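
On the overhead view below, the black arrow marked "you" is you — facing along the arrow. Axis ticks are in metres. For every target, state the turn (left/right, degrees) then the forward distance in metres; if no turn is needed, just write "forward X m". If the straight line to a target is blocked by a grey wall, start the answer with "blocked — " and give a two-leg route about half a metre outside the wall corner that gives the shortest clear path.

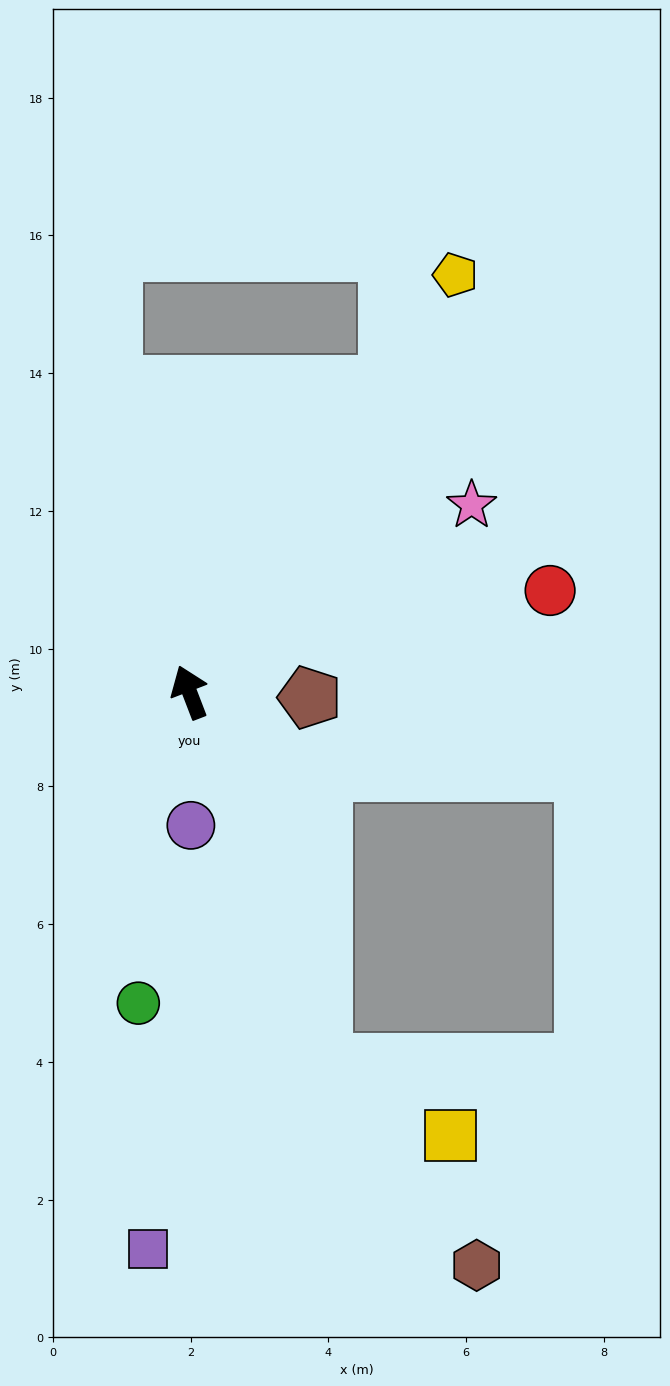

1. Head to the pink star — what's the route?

turn right 77°, forward 4.9 m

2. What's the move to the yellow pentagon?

turn right 54°, forward 7.2 m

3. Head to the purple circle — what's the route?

turn left 160°, forward 1.9 m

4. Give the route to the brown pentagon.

turn right 114°, forward 1.7 m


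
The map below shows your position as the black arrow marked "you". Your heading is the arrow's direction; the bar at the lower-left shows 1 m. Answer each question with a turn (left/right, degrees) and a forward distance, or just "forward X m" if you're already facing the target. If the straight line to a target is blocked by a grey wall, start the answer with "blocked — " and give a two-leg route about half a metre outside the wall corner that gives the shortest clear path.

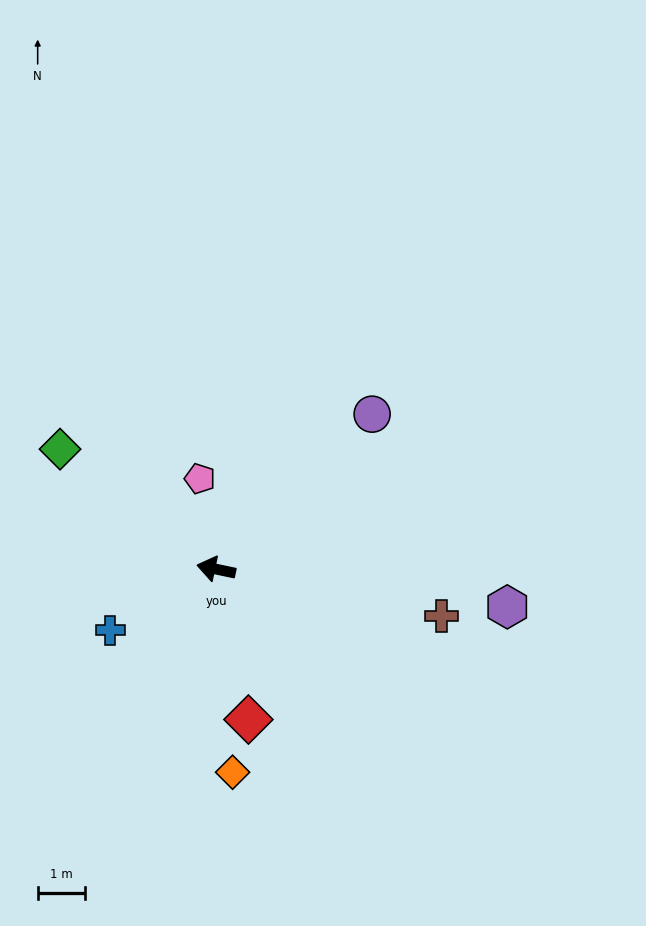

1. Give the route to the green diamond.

turn right 26°, forward 4.2 m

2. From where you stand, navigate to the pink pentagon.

turn right 68°, forward 2.0 m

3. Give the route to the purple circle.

turn right 123°, forward 4.7 m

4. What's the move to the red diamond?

turn left 114°, forward 3.3 m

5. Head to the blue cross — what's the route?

turn left 42°, forward 2.6 m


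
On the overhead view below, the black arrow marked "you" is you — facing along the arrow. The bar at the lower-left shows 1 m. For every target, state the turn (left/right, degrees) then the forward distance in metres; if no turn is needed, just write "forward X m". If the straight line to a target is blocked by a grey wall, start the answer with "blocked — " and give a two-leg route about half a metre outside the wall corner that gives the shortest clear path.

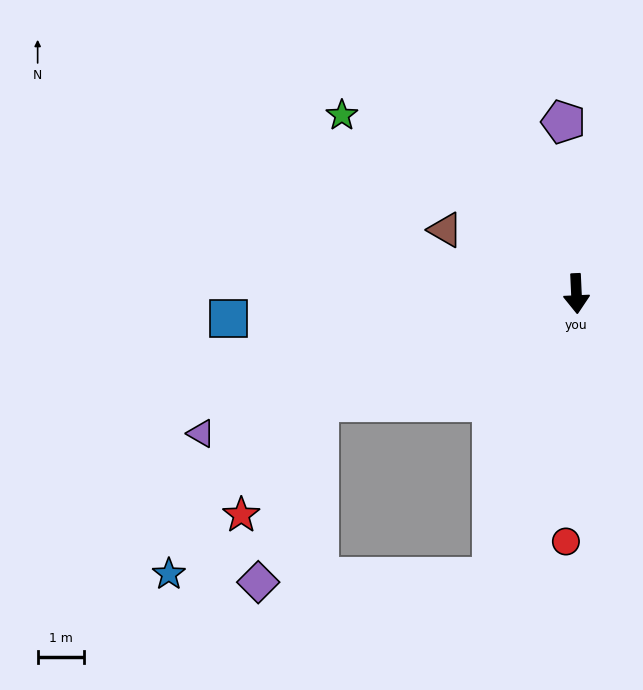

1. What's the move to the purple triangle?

turn right 72°, forward 8.7 m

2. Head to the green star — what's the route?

turn right 130°, forward 6.4 m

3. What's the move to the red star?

blocked — turn right 70°, forward 6.0 m, then turn left 33°, forward 3.0 m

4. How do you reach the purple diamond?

blocked — turn right 70°, forward 6.0 m, then turn left 49°, forward 4.1 m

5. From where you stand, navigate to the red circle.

turn right 5°, forward 5.4 m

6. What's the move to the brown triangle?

turn right 119°, forward 3.2 m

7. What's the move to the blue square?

turn right 89°, forward 7.6 m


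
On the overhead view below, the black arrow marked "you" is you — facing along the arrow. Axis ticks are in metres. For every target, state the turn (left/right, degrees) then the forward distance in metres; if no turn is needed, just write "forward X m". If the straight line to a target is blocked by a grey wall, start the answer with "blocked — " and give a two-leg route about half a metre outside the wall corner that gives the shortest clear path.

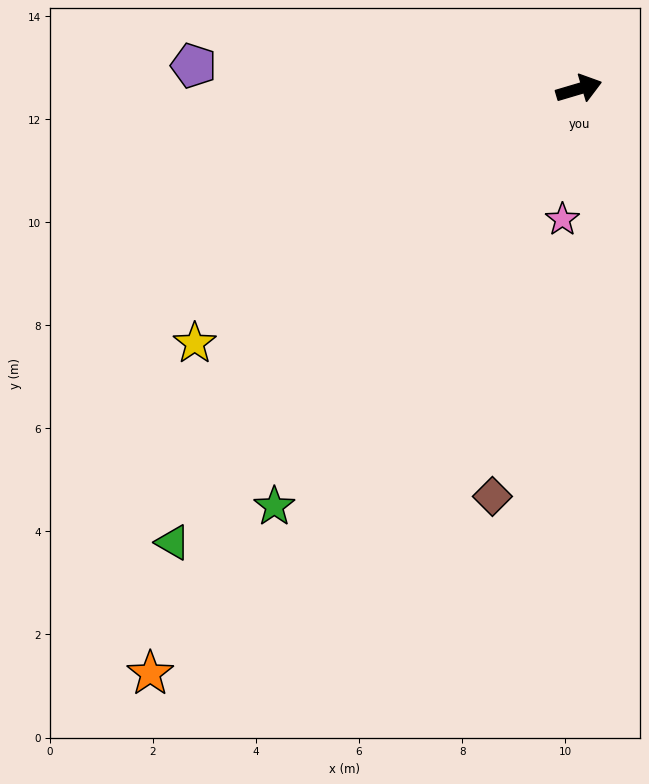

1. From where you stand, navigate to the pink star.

turn right 114°, forward 2.6 m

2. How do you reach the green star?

turn right 143°, forward 10.0 m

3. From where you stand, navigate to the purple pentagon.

turn left 160°, forward 7.5 m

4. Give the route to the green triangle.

turn right 148°, forward 11.8 m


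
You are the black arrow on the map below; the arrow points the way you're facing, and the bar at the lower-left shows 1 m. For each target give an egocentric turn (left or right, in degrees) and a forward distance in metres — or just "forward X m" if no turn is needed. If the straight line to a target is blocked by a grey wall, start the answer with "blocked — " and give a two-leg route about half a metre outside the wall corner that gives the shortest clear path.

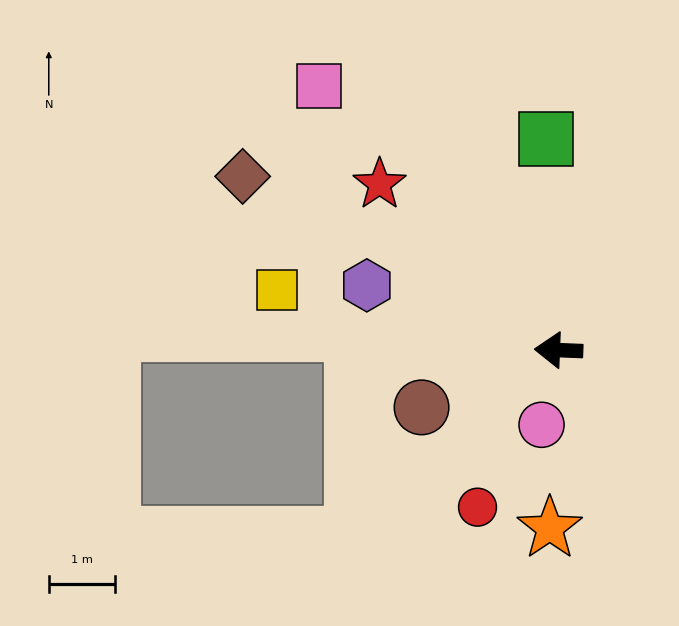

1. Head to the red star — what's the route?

turn right 41°, forward 3.7 m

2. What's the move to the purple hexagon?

turn right 16°, forward 3.1 m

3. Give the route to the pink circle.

turn left 79°, forward 1.2 m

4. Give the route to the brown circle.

turn left 25°, forward 2.2 m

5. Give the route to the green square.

turn right 84°, forward 3.2 m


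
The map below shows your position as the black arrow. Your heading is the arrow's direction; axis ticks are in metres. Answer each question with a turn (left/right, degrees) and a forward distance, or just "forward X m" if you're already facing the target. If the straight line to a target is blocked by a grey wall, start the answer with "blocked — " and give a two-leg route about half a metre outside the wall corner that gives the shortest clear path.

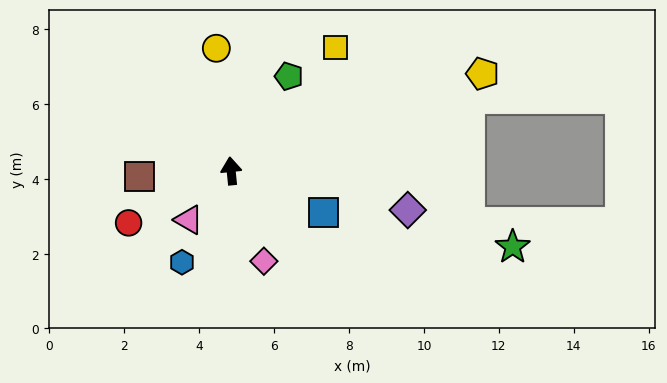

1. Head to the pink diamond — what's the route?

turn right 166°, forward 2.6 m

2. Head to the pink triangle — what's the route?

turn left 133°, forward 1.7 m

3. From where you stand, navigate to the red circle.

turn left 111°, forward 3.1 m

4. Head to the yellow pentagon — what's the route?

turn right 75°, forward 7.2 m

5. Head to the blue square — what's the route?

turn right 120°, forward 2.7 m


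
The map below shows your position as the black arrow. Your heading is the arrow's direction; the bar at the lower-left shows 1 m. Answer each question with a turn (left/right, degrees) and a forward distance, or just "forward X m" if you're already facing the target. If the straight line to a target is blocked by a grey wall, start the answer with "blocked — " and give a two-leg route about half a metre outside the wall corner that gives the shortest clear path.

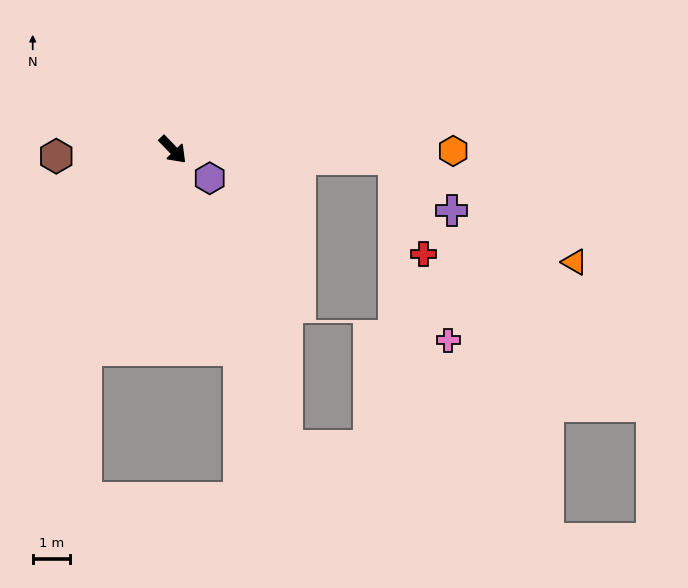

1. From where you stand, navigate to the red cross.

blocked — turn left 43°, forward 5.9 m, then turn right 69°, forward 2.7 m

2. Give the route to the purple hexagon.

turn left 8°, forward 1.3 m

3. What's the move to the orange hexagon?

turn left 46°, forward 7.5 m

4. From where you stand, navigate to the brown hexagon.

turn right 131°, forward 3.1 m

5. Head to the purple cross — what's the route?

blocked — turn left 43°, forward 5.9 m, then turn right 38°, forward 2.1 m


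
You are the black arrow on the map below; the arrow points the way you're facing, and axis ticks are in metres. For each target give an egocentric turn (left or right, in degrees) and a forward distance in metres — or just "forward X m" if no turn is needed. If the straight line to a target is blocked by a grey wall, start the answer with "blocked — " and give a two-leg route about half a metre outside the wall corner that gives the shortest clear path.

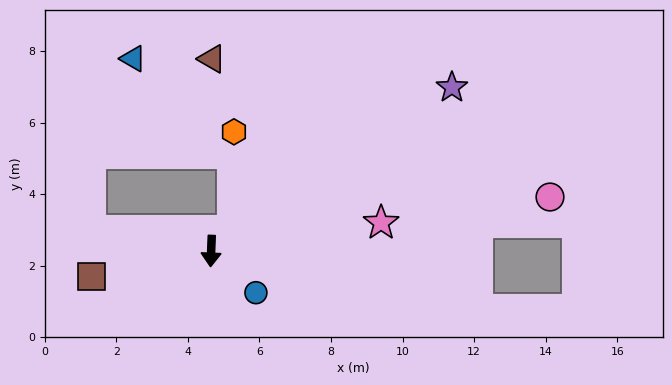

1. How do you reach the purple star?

turn left 126°, forward 8.1 m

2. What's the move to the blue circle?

turn left 49°, forward 1.7 m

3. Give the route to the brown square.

turn right 76°, forward 3.4 m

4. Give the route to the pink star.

turn left 102°, forward 4.8 m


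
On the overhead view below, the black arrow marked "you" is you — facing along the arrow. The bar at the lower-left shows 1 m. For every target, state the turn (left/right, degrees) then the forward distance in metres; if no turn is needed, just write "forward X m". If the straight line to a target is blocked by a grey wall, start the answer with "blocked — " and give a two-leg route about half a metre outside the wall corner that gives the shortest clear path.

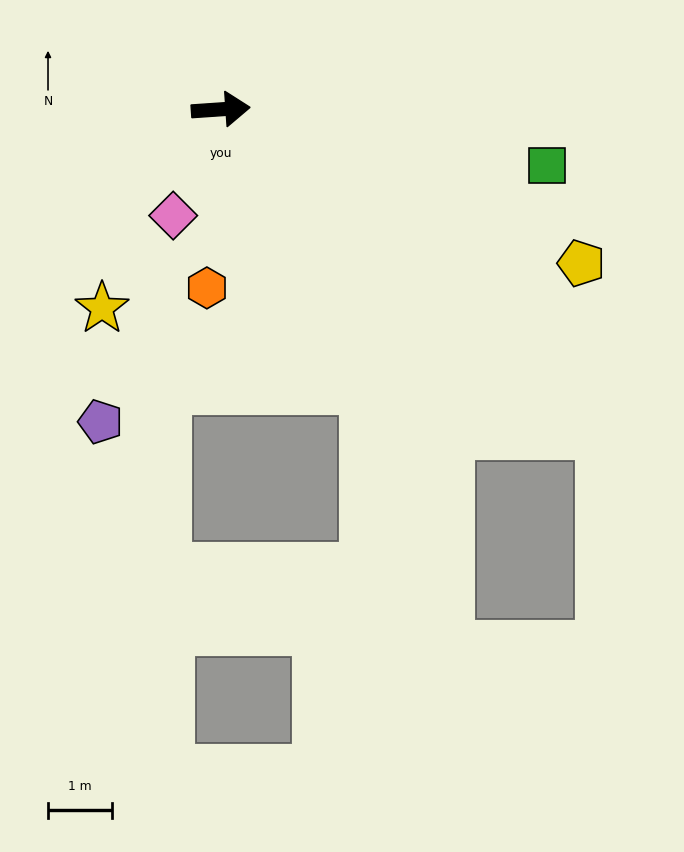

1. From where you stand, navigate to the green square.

turn right 14°, forward 5.2 m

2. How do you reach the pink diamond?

turn right 118°, forward 1.8 m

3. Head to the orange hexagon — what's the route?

turn right 98°, forward 2.8 m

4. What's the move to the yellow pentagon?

turn right 27°, forward 6.2 m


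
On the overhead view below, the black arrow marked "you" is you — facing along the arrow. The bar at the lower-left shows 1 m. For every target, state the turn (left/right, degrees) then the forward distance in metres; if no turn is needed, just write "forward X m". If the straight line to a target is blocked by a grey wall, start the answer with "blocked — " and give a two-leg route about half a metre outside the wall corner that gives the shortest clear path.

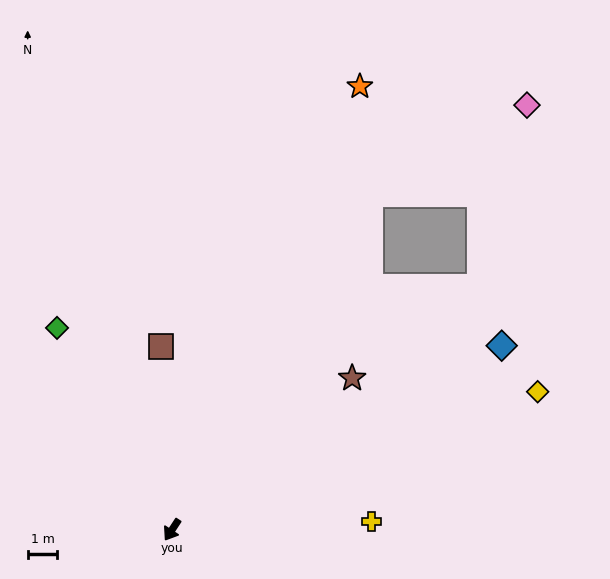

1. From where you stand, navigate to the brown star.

turn left 163°, forward 8.0 m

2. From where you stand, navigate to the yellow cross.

turn left 126°, forward 6.8 m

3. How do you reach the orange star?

turn right 170°, forward 16.3 m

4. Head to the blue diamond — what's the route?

turn left 152°, forward 12.8 m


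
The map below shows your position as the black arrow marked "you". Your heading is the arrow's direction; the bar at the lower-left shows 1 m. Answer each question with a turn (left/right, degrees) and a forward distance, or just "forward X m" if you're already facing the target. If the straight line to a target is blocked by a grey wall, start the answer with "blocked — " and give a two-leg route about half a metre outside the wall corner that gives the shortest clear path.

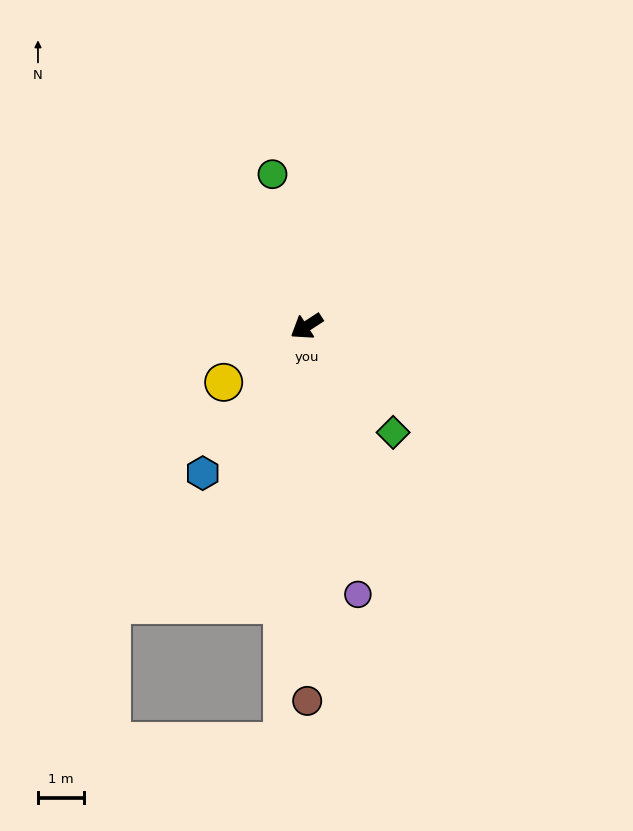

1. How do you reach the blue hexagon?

turn left 22°, forward 3.9 m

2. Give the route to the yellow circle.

forward 2.2 m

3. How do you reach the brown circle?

turn left 57°, forward 8.2 m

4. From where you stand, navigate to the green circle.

turn right 110°, forward 3.4 m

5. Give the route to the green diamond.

turn left 96°, forward 3.0 m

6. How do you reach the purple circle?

turn left 68°, forward 6.0 m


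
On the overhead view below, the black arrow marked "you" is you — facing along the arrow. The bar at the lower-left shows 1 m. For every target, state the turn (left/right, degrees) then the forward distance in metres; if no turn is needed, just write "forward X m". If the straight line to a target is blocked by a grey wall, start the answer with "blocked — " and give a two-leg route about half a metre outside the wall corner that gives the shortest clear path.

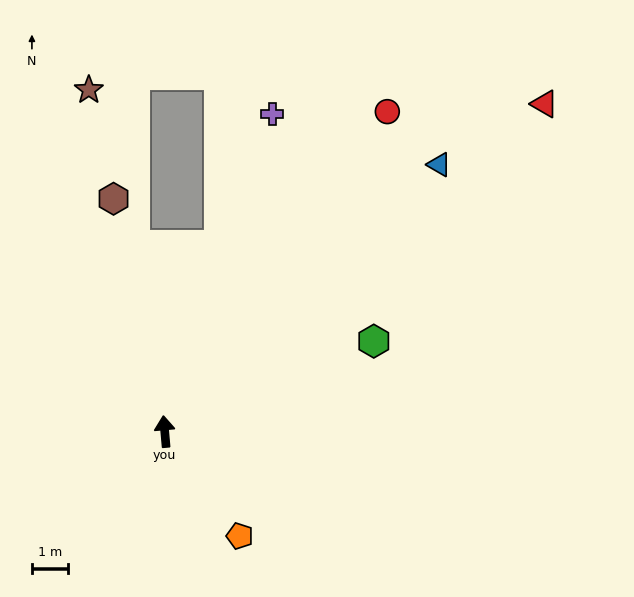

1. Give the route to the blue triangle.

turn right 51°, forward 10.5 m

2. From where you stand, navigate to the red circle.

turn right 40°, forward 10.7 m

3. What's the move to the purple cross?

turn right 24°, forward 9.2 m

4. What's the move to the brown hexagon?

turn left 7°, forward 6.6 m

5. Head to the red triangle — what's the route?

turn right 54°, forward 13.8 m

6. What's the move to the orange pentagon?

turn right 149°, forward 3.5 m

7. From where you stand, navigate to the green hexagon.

turn right 72°, forward 6.3 m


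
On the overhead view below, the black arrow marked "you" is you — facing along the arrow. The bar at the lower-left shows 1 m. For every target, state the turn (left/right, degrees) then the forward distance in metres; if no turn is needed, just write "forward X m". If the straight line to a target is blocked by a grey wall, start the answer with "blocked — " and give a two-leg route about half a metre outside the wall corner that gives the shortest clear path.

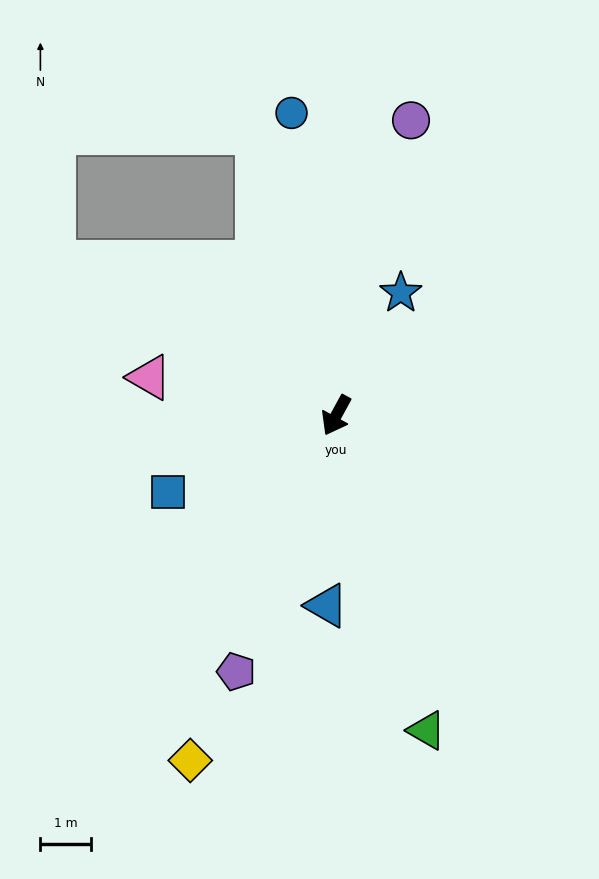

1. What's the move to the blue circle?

turn right 143°, forward 6.0 m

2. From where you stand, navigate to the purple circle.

turn right 166°, forward 6.0 m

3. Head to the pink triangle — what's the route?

turn right 73°, forward 3.7 m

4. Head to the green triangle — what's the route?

turn left 45°, forward 6.4 m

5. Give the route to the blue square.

turn right 37°, forward 3.6 m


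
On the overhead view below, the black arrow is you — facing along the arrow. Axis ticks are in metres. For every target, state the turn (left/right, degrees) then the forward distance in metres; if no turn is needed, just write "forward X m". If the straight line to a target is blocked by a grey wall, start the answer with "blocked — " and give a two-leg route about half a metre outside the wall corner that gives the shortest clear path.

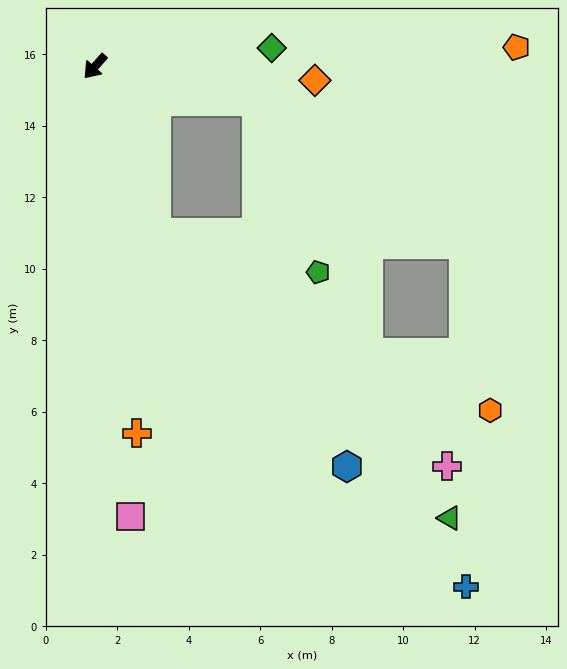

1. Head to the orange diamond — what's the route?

turn left 128°, forward 6.2 m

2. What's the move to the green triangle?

blocked — turn left 62°, forward 5.0 m, then turn left 25°, forward 11.4 m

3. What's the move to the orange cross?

turn left 48°, forward 10.3 m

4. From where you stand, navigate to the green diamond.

turn left 137°, forward 5.0 m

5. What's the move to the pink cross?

blocked — turn left 62°, forward 5.0 m, then turn left 31°, forward 10.4 m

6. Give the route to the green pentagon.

blocked — turn left 62°, forward 5.0 m, then turn left 56°, forward 4.7 m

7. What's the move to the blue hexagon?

blocked — turn left 62°, forward 5.0 m, then turn left 19°, forward 8.4 m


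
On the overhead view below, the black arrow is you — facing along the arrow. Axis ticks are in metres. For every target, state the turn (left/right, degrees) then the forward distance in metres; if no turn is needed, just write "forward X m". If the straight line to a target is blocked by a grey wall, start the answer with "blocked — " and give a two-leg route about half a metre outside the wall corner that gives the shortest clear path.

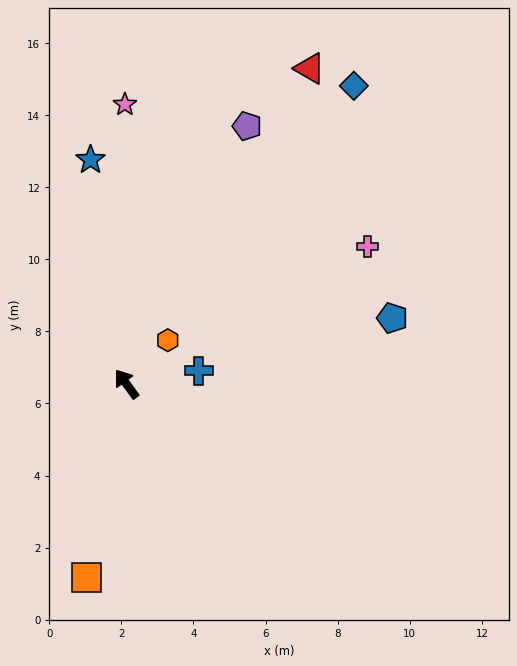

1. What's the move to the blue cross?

turn right 116°, forward 2.0 m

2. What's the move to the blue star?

turn right 27°, forward 6.3 m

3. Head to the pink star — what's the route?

turn right 36°, forward 7.8 m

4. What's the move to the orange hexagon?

turn right 79°, forward 1.7 m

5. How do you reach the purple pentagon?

turn right 61°, forward 7.9 m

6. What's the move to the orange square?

turn left 132°, forward 5.5 m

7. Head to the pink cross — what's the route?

turn right 96°, forward 7.7 m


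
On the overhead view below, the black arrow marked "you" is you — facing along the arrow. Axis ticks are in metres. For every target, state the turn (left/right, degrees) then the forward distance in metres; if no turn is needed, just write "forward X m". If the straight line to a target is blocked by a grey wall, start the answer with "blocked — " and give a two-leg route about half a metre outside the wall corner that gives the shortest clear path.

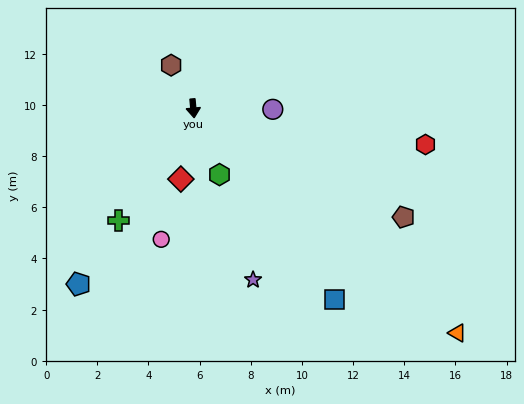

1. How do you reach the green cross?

turn right 39°, forward 5.3 m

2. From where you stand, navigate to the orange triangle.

turn left 45°, forward 13.5 m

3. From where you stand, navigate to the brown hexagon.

turn right 158°, forward 1.9 m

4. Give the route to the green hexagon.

turn left 16°, forward 2.8 m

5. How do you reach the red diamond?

turn right 15°, forward 2.8 m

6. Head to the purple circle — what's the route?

turn left 84°, forward 3.1 m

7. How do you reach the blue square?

turn left 31°, forward 9.3 m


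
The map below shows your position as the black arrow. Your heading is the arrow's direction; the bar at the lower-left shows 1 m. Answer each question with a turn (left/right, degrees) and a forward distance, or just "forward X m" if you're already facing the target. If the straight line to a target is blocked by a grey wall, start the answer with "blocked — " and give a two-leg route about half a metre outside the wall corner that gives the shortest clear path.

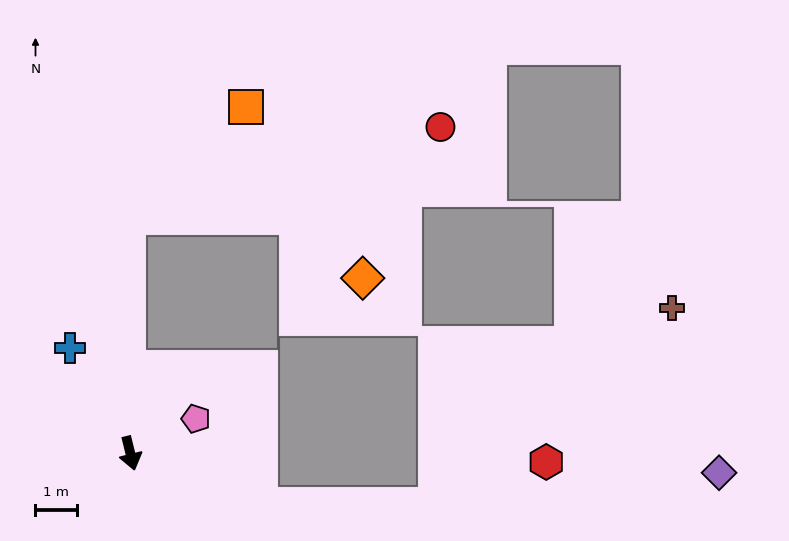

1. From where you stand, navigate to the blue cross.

turn right 164°, forward 2.9 m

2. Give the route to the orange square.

blocked — turn left 167°, forward 5.7 m, then turn right 47°, forward 3.9 m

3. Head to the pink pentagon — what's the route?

turn left 104°, forward 1.8 m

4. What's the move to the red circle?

blocked — turn left 167°, forward 5.7 m, then turn right 75°, forward 7.9 m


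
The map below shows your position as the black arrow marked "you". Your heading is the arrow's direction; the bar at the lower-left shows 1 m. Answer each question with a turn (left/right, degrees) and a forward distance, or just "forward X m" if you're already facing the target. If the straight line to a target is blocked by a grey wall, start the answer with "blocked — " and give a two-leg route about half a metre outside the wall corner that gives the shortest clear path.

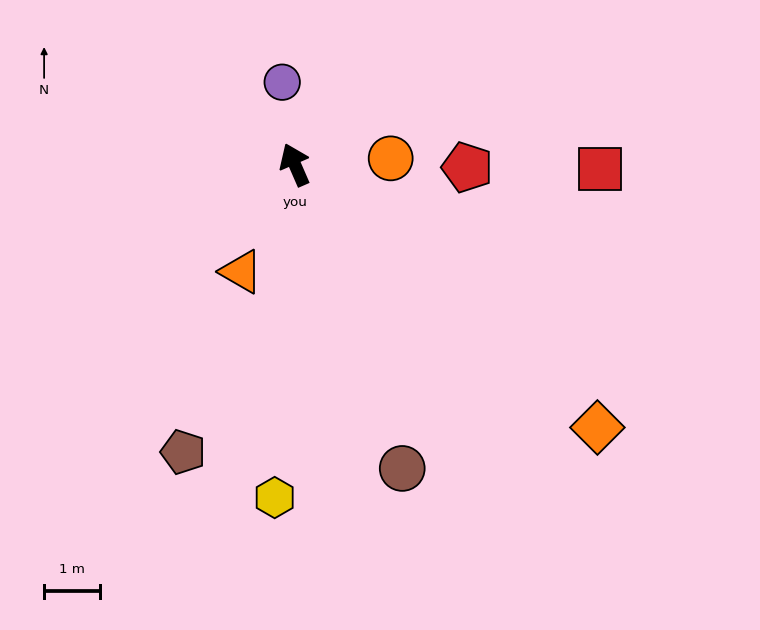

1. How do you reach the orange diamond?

turn right 155°, forward 7.2 m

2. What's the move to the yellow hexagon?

turn left 153°, forward 6.0 m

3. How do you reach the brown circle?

turn left 176°, forward 5.8 m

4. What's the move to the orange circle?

turn right 110°, forward 1.7 m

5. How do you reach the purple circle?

turn right 15°, forward 1.5 m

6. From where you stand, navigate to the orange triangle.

turn left 130°, forward 2.2 m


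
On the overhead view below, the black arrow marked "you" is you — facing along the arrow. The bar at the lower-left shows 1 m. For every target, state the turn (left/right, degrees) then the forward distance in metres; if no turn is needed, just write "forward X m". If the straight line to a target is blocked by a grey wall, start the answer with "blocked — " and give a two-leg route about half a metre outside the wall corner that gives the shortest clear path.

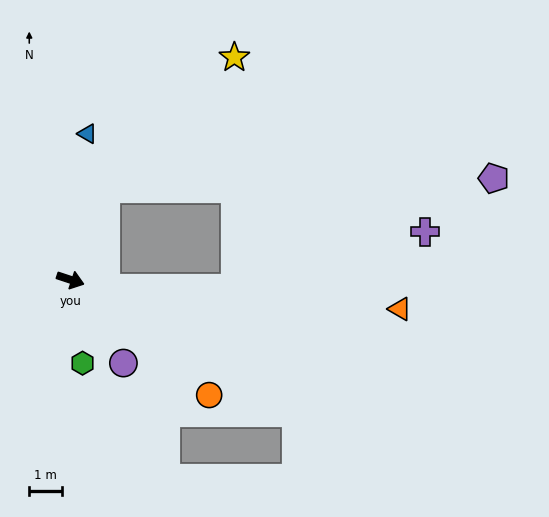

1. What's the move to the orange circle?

turn right 21°, forward 5.5 m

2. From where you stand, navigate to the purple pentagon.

blocked — turn left 87°, forward 2.9 m, then turn right 67°, forward 11.8 m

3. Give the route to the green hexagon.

turn right 63°, forward 2.6 m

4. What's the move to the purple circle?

turn right 39°, forward 3.0 m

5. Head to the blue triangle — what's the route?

turn left 102°, forward 4.5 m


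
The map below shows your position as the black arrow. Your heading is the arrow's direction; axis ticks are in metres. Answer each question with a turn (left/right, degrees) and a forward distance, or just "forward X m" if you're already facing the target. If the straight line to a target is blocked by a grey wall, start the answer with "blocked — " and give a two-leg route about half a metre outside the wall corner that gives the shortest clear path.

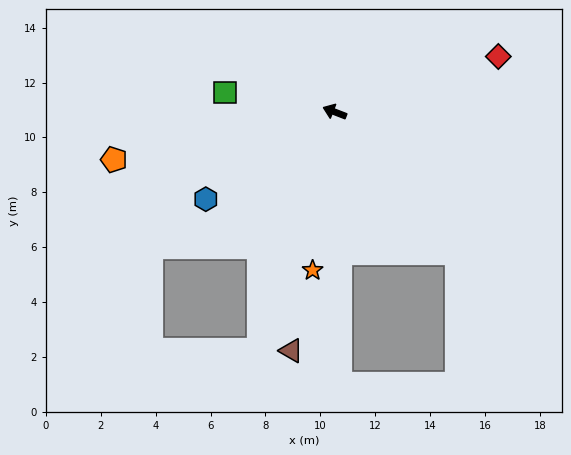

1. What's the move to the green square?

turn left 11°, forward 4.1 m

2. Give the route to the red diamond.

turn right 140°, forward 6.3 m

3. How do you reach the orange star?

turn left 103°, forward 5.8 m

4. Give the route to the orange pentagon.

turn left 33°, forward 8.2 m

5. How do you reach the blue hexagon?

turn left 55°, forward 5.7 m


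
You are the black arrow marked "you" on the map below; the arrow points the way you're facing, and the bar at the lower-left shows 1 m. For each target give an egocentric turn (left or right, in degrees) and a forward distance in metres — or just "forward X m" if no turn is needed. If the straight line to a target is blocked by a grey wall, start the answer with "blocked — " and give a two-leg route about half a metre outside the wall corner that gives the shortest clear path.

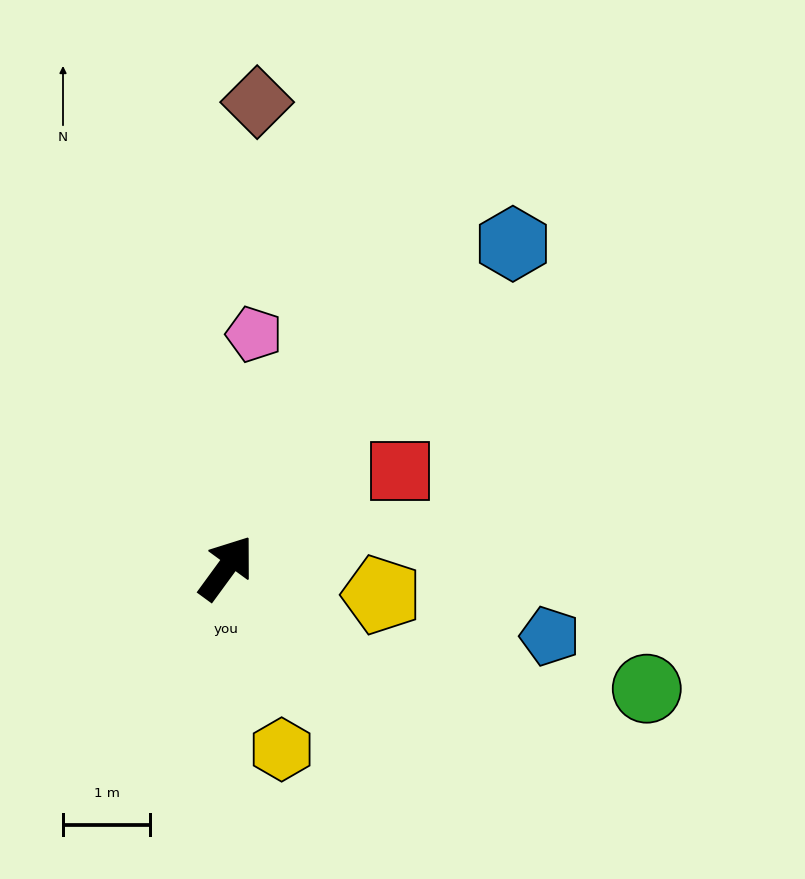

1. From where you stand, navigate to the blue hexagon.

turn right 5°, forward 5.0 m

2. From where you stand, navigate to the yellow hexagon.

turn right 127°, forward 2.2 m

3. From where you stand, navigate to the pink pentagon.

turn left 29°, forward 2.7 m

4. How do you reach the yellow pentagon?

turn right 64°, forward 1.8 m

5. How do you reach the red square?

turn right 25°, forward 2.3 m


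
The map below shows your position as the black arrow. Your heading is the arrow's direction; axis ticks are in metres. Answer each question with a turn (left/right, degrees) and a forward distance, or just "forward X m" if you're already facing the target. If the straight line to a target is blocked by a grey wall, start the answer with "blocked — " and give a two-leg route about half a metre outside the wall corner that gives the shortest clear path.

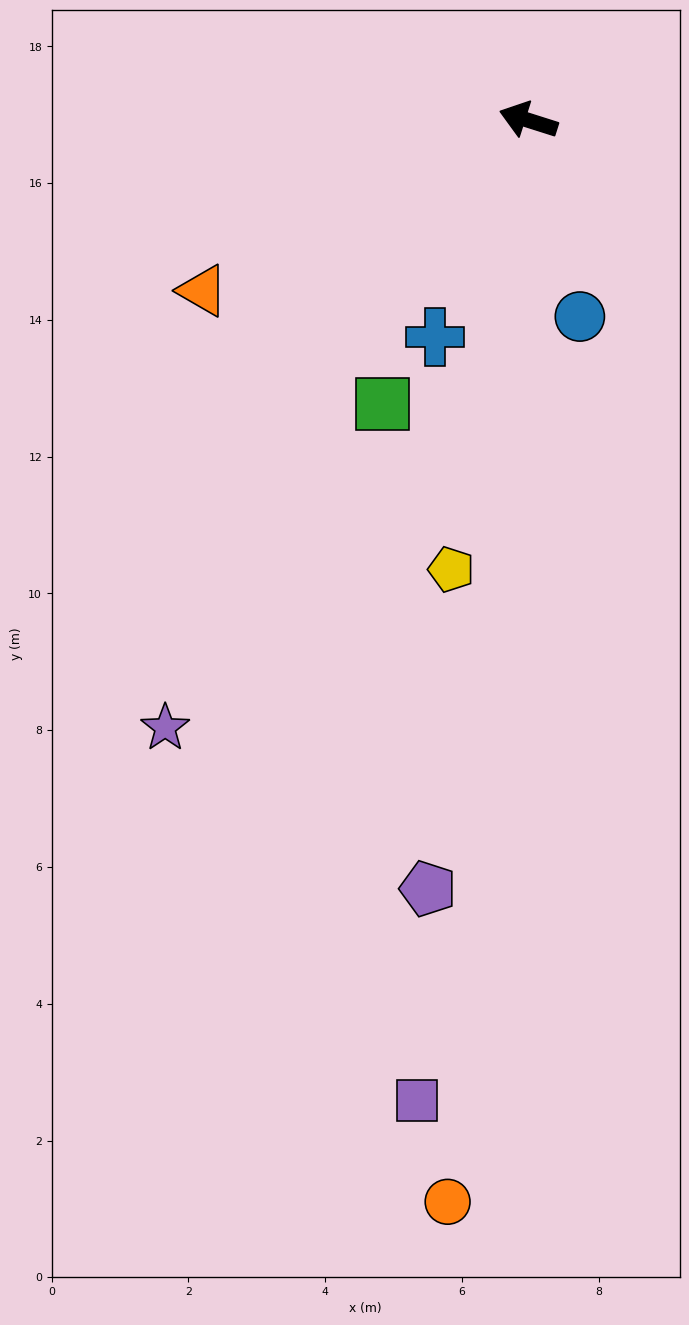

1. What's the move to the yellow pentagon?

turn left 98°, forward 6.7 m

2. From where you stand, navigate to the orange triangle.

turn left 45°, forward 5.4 m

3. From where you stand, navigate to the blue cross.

turn left 84°, forward 3.4 m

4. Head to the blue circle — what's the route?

turn left 122°, forward 3.0 m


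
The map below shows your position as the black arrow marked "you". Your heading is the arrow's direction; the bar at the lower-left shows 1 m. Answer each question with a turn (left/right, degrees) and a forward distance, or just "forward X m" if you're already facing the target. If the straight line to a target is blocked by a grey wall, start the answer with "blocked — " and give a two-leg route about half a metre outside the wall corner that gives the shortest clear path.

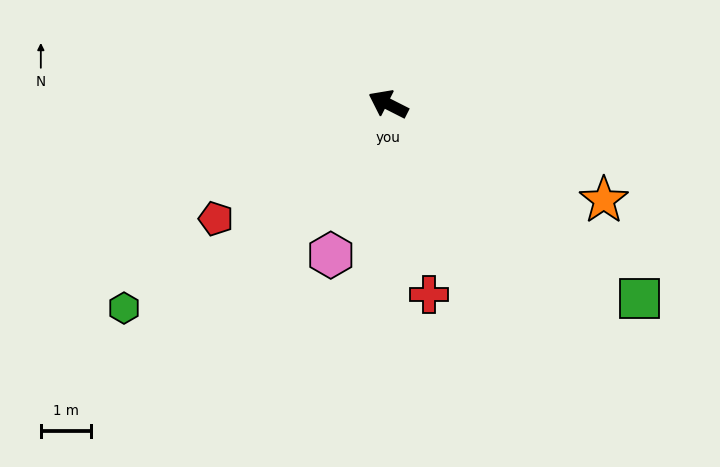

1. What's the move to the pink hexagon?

turn left 96°, forward 3.2 m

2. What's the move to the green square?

turn left 169°, forward 6.4 m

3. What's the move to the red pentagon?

turn left 61°, forward 4.1 m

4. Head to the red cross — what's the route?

turn left 129°, forward 3.9 m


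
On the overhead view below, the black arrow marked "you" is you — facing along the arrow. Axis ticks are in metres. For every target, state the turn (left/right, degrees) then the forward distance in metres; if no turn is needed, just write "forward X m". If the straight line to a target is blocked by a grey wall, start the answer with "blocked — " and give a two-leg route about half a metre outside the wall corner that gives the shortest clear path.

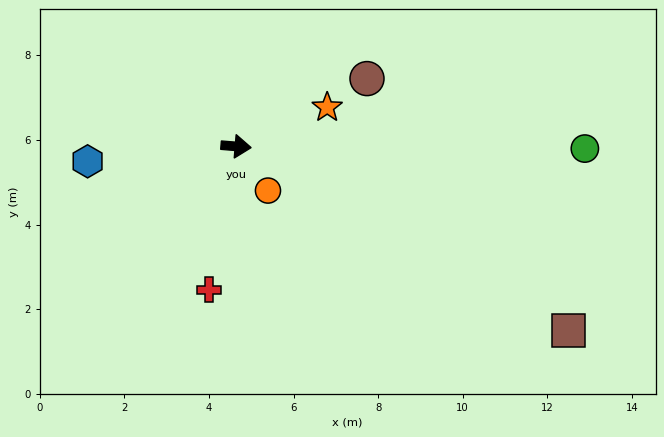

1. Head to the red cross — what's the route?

turn right 96°, forward 3.4 m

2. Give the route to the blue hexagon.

turn right 170°, forward 3.5 m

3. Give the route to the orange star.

turn left 28°, forward 2.3 m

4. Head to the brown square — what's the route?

turn right 24°, forward 9.0 m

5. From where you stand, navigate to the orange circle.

turn right 49°, forward 1.3 m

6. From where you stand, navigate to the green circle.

turn left 4°, forward 8.2 m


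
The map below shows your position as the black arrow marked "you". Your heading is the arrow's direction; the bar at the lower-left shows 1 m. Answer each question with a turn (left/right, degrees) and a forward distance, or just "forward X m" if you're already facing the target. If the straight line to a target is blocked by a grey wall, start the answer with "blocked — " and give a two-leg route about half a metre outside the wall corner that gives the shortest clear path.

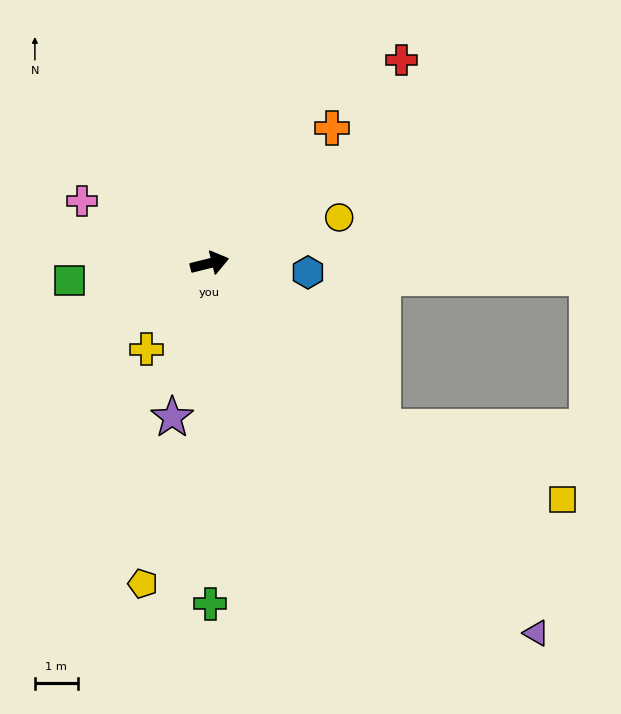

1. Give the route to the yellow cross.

turn right 140°, forward 2.5 m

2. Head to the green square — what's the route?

turn left 173°, forward 3.3 m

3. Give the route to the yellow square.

blocked — turn right 57°, forward 5.5 m, then turn left 21°, forward 4.5 m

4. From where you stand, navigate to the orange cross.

turn left 34°, forward 4.3 m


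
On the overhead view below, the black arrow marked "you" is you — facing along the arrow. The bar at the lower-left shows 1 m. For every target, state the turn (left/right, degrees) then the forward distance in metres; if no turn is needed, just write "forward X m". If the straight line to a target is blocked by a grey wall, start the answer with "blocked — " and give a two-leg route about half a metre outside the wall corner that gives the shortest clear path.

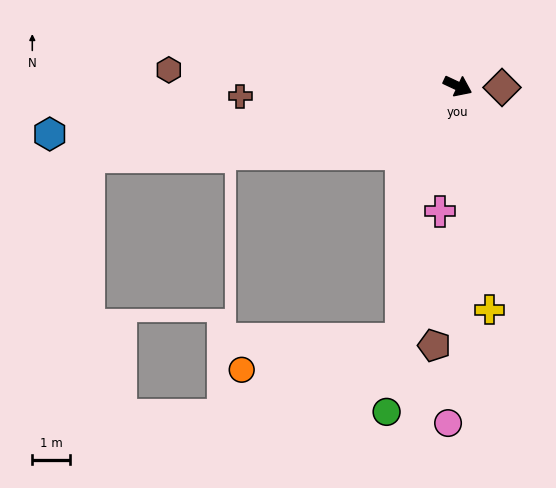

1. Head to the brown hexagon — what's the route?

turn right 158°, forward 7.6 m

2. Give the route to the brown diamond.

turn left 23°, forward 1.2 m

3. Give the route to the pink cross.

turn right 73°, forward 3.3 m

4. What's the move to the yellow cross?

turn right 57°, forward 5.9 m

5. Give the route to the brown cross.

turn right 152°, forward 5.7 m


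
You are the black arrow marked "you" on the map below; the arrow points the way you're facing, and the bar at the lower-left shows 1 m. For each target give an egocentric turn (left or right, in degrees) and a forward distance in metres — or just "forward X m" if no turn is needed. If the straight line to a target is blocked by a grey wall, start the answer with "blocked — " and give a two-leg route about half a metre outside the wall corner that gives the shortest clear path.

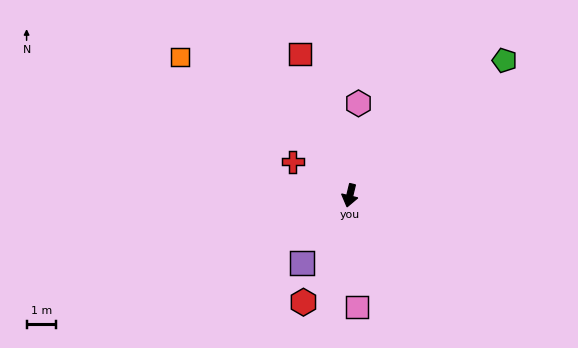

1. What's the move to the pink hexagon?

turn right 172°, forward 3.1 m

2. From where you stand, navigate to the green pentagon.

turn left 145°, forward 6.9 m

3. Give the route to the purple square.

turn right 22°, forward 2.8 m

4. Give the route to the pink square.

turn left 17°, forward 3.8 m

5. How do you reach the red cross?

turn right 107°, forward 2.2 m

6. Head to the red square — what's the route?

turn right 147°, forward 5.1 m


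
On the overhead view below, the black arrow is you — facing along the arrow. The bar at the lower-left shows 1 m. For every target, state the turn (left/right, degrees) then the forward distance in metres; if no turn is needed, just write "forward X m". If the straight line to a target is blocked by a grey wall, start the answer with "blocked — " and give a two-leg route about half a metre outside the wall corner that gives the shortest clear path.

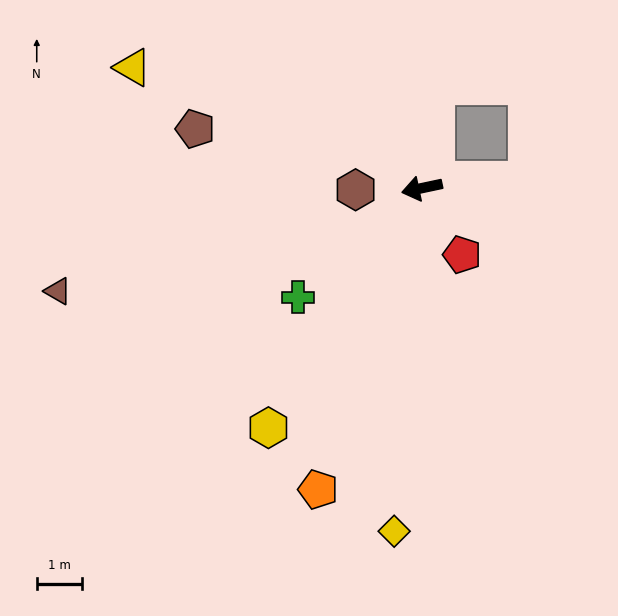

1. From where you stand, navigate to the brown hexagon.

turn right 11°, forward 1.5 m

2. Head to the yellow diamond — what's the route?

turn left 73°, forward 7.6 m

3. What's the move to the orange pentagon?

turn left 59°, forward 7.0 m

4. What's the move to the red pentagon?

turn left 109°, forward 1.7 m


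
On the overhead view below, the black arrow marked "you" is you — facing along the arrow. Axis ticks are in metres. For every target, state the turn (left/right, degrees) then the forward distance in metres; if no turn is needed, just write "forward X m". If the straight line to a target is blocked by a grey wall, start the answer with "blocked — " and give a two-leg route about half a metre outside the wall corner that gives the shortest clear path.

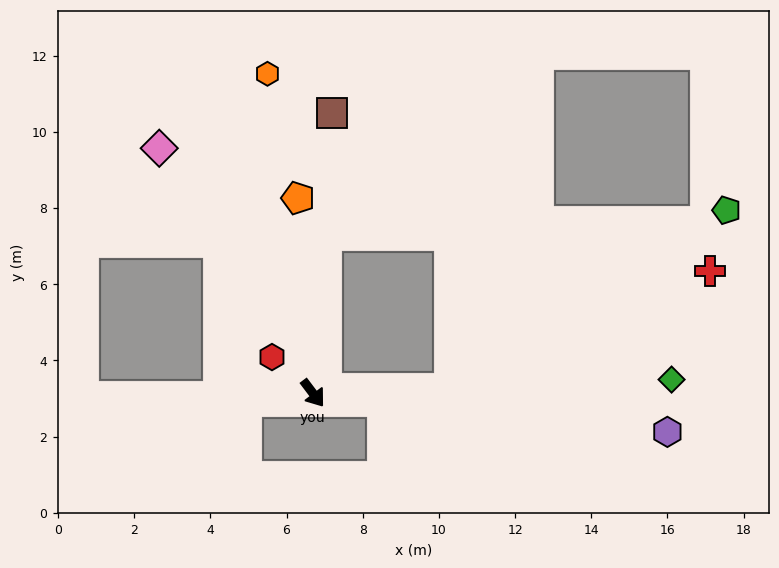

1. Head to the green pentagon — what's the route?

blocked — turn left 54°, forward 3.6 m, then turn left 32°, forward 8.7 m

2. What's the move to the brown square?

turn left 139°, forward 7.4 m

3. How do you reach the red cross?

blocked — turn left 54°, forward 3.6 m, then turn left 23°, forward 7.5 m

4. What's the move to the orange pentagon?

turn left 147°, forward 5.1 m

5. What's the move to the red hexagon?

turn right 169°, forward 1.4 m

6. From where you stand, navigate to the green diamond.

turn left 55°, forward 9.4 m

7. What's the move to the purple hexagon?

turn left 47°, forward 9.4 m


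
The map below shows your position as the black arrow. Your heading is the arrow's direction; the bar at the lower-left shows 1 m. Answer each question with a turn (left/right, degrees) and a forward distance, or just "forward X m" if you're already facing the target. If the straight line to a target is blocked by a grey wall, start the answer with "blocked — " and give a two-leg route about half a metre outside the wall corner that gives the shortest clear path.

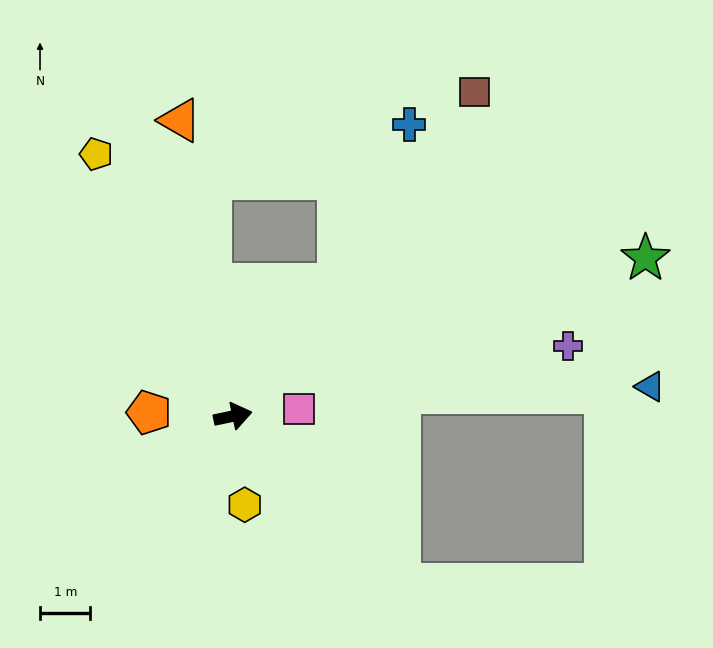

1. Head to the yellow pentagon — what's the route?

turn left 106°, forward 5.9 m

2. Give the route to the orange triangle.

turn left 88°, forward 6.0 m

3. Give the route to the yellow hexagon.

turn right 94°, forward 1.8 m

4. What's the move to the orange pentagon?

turn left 166°, forward 1.7 m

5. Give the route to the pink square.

turn right 6°, forward 1.3 m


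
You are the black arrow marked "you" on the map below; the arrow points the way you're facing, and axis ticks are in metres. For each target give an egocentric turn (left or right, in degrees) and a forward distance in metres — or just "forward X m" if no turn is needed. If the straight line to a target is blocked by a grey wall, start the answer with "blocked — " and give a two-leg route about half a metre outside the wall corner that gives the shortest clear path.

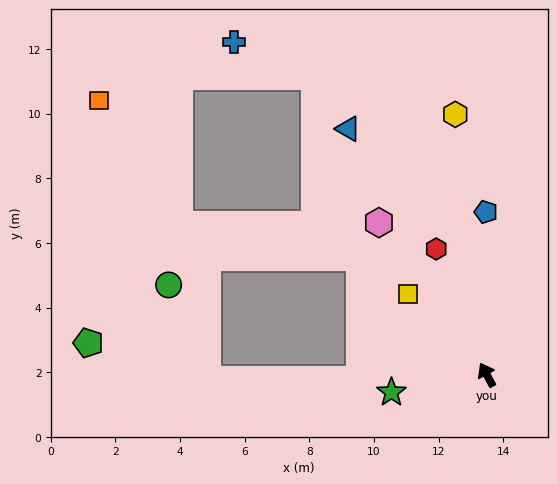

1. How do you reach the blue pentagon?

turn right 28°, forward 5.0 m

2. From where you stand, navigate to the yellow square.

turn left 16°, forward 3.5 m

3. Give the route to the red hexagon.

turn right 7°, forward 4.2 m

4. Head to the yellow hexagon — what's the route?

turn right 22°, forward 8.1 m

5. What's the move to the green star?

turn left 72°, forward 3.0 m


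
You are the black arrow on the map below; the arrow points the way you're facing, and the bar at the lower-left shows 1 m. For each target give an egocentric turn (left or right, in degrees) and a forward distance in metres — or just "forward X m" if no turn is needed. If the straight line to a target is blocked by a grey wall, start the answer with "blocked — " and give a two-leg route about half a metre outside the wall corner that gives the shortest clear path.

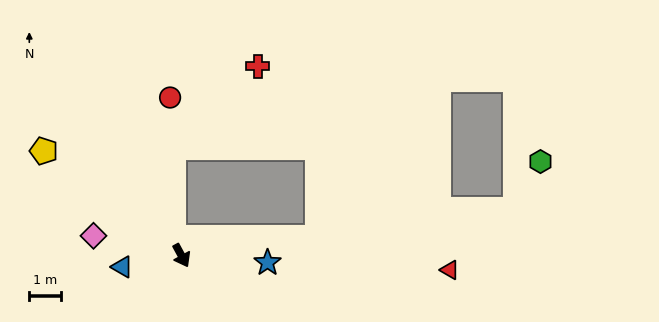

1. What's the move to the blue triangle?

turn right 108°, forward 1.9 m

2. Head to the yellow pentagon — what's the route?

turn right 156°, forward 5.4 m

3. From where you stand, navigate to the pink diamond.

turn right 131°, forward 2.8 m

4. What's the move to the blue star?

turn left 57°, forward 2.7 m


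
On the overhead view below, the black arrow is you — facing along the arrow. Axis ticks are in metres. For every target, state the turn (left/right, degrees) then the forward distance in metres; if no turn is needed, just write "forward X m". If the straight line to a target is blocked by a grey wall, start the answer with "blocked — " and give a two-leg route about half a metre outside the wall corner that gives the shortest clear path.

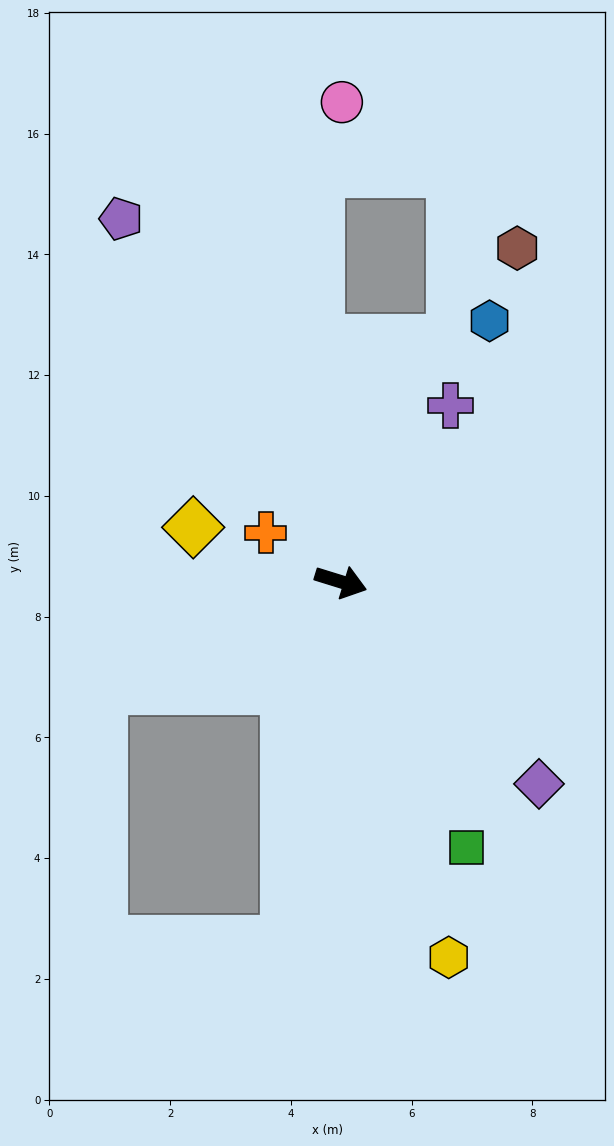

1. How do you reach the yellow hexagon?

turn right 57°, forward 6.5 m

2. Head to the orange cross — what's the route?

turn left 164°, forward 1.5 m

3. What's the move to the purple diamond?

turn right 28°, forward 4.7 m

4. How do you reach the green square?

turn right 47°, forward 4.9 m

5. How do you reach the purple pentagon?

turn left 138°, forward 7.0 m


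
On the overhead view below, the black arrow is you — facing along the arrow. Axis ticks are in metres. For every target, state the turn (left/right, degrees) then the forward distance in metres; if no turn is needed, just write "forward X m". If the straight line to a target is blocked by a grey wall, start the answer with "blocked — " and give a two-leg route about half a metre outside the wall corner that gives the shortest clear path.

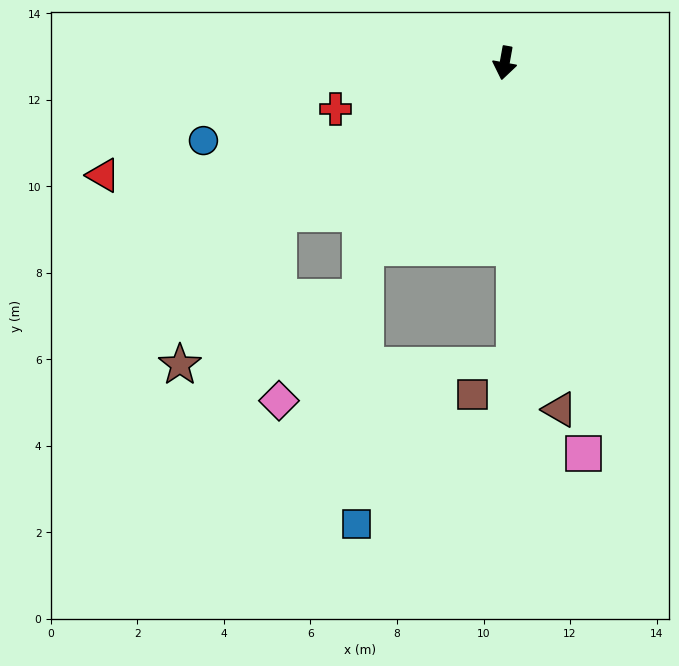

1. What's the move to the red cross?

turn right 65°, forward 4.1 m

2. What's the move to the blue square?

blocked — turn right 27°, forward 5.3 m, then turn left 35°, forward 6.4 m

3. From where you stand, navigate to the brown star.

blocked — turn right 46°, forward 6.3 m, then turn left 23°, forward 4.2 m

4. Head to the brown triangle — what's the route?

turn left 19°, forward 8.1 m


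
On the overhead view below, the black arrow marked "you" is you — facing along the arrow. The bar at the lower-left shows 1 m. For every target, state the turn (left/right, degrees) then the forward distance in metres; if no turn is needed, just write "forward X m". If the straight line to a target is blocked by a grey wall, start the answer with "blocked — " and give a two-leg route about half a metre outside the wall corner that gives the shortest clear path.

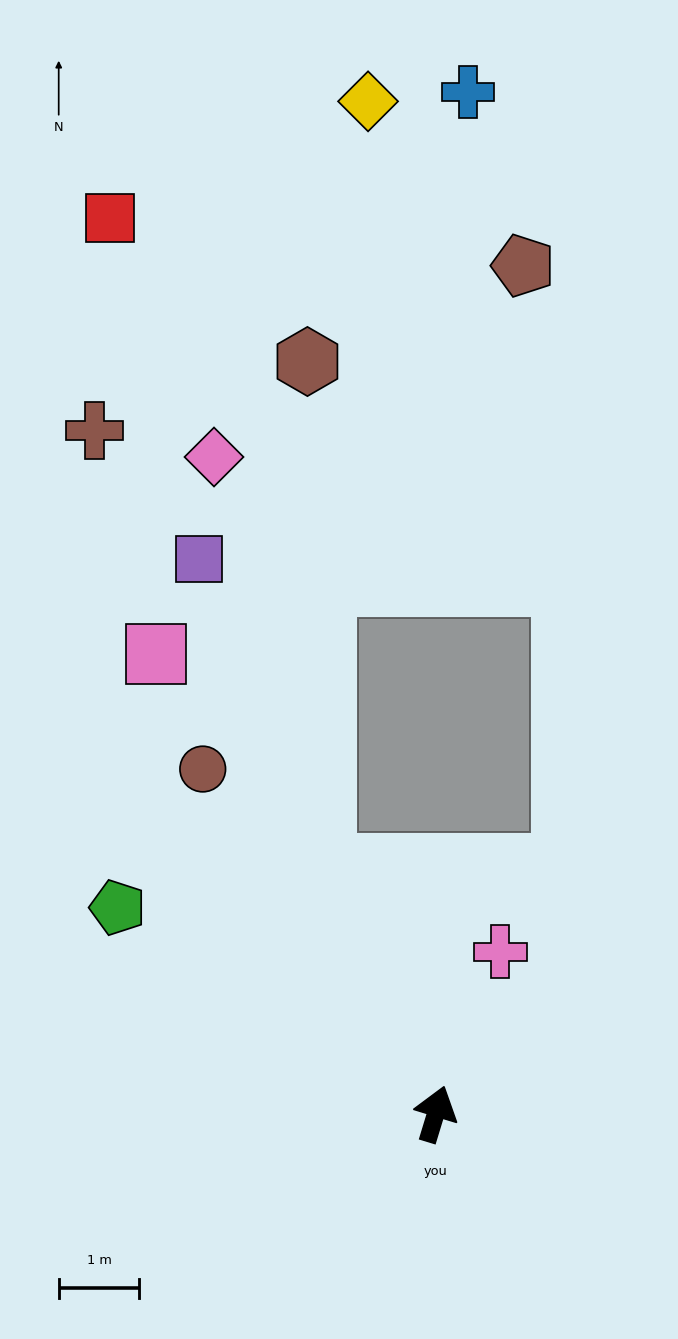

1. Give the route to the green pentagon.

turn left 74°, forward 4.7 m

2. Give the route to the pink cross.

turn right 5°, forward 2.2 m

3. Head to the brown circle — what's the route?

turn left 51°, forward 5.2 m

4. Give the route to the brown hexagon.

blocked — turn left 42°, forward 3.4 m, then turn right 23°, forward 6.3 m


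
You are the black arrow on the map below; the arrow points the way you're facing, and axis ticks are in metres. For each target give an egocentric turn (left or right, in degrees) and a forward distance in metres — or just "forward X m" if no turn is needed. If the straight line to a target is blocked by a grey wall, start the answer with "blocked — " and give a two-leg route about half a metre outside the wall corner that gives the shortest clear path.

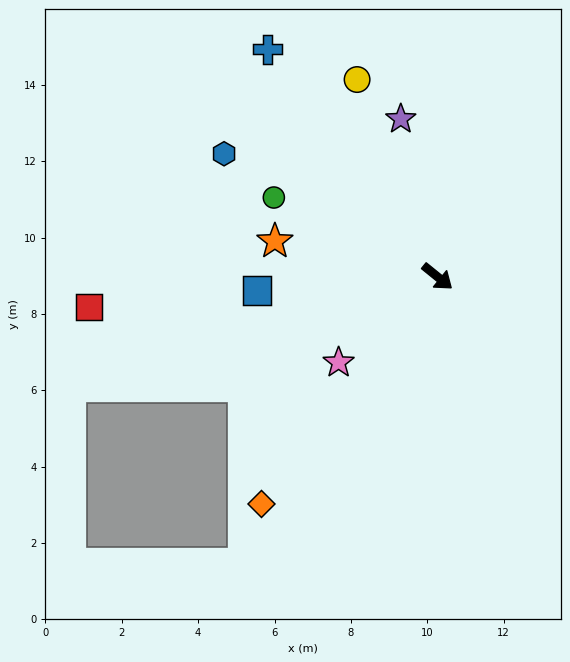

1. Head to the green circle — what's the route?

turn right 167°, forward 4.8 m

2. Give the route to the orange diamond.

turn right 89°, forward 7.5 m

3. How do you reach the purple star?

turn left 142°, forward 4.2 m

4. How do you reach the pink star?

turn right 100°, forward 3.4 m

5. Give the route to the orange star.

turn right 153°, forward 4.4 m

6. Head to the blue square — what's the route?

turn right 137°, forward 4.7 m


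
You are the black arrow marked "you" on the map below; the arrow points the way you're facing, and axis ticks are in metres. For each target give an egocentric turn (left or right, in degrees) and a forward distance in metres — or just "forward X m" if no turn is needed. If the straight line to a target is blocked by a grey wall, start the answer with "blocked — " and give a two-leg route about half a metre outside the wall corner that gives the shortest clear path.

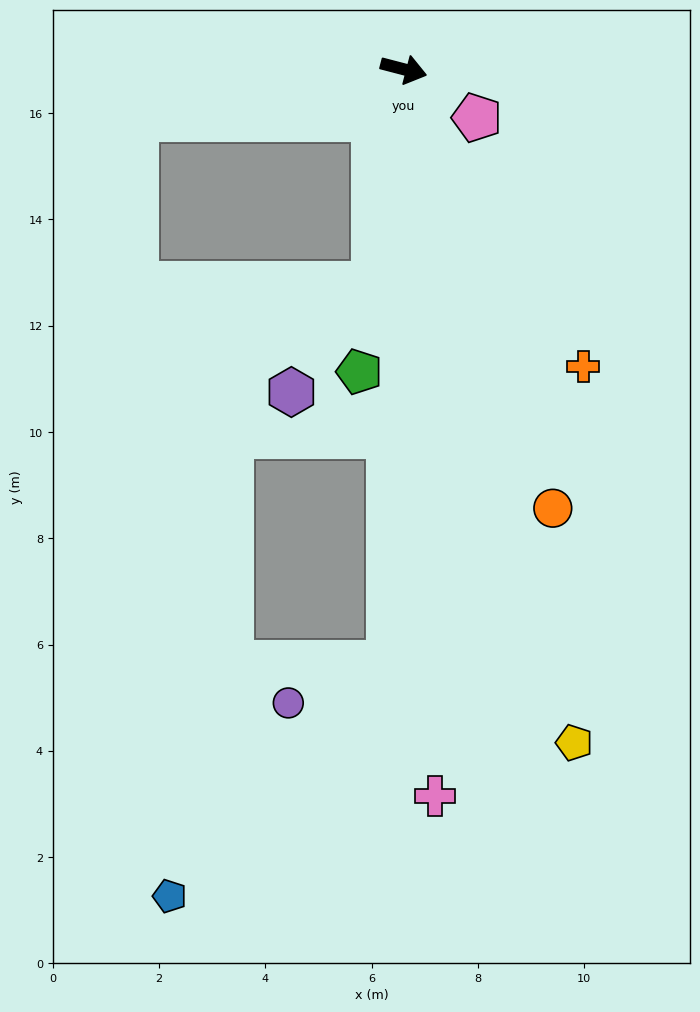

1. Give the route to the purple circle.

blocked — turn right 77°, forward 11.2 m, then turn right 67°, forward 2.0 m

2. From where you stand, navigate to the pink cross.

turn right 73°, forward 13.7 m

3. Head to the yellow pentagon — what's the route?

turn right 61°, forward 13.1 m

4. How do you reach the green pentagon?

turn right 84°, forward 5.8 m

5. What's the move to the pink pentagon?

turn right 19°, forward 1.7 m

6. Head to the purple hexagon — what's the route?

blocked — turn right 83°, forward 4.1 m, then turn right 30°, forward 2.6 m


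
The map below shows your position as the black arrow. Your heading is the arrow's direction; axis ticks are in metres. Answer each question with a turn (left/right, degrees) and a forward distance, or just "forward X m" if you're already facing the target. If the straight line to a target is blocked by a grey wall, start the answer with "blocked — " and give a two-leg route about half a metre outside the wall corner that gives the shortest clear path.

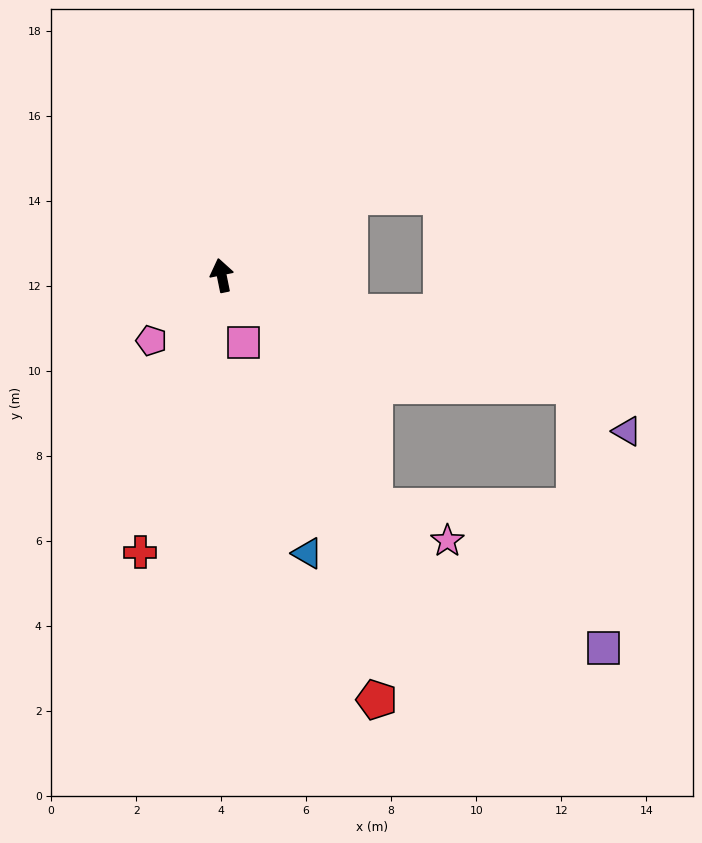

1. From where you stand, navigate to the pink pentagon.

turn left 121°, forward 2.3 m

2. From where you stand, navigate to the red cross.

turn left 152°, forward 6.8 m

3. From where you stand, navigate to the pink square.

turn right 173°, forward 1.7 m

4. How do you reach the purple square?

blocked — turn right 119°, forward 8.7 m, then turn right 66°, forward 6.2 m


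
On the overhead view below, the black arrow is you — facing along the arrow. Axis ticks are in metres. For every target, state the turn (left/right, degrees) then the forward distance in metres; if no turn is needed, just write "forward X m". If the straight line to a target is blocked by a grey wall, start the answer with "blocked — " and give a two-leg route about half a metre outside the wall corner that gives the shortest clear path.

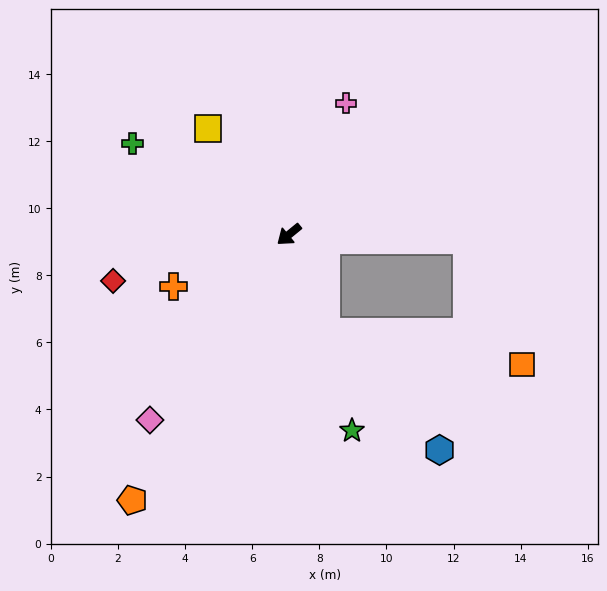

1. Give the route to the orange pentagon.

turn left 20°, forward 9.2 m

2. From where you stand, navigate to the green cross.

turn right 70°, forward 5.4 m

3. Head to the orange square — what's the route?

blocked — turn left 72°, forward 3.1 m, then turn left 59°, forward 5.9 m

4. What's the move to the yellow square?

turn right 92°, forward 4.0 m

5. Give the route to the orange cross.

turn right 15°, forward 3.8 m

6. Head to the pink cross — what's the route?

turn right 153°, forward 4.3 m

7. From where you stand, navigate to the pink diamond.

turn left 14°, forward 6.9 m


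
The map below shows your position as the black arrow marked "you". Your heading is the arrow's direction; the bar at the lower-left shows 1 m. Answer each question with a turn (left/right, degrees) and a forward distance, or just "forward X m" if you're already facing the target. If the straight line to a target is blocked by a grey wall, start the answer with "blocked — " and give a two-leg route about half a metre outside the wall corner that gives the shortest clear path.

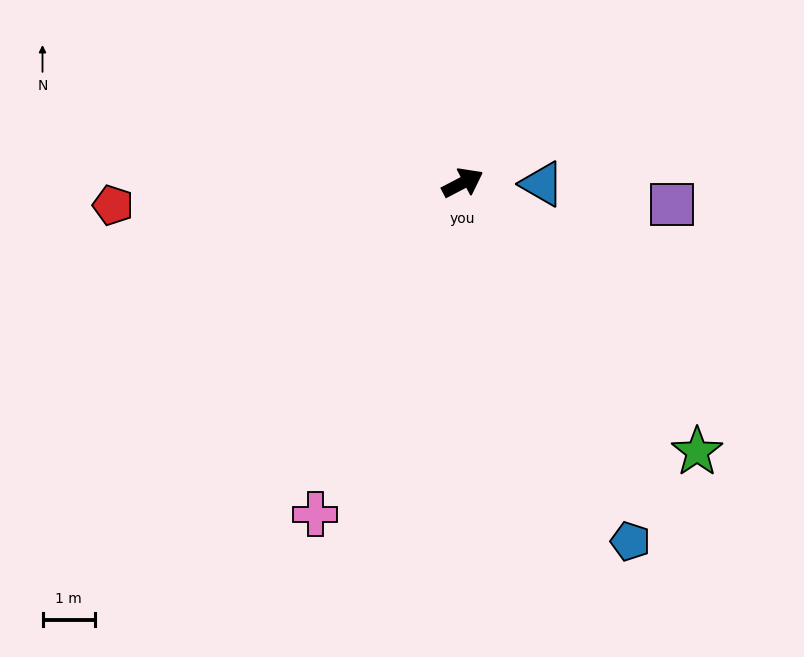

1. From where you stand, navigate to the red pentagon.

turn left 156°, forward 6.7 m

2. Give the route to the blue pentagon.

turn right 93°, forward 7.6 m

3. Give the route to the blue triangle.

turn right 28°, forward 1.5 m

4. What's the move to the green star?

turn right 77°, forward 6.8 m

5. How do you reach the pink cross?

turn right 142°, forward 6.9 m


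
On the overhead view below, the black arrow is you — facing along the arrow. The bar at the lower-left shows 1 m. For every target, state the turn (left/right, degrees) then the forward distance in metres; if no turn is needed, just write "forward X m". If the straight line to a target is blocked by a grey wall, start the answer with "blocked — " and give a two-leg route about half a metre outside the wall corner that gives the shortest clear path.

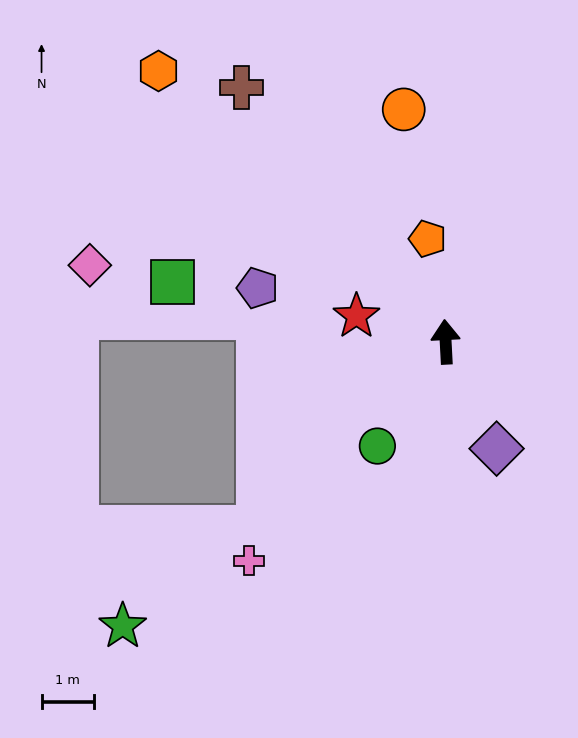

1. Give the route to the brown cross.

turn left 36°, forward 6.3 m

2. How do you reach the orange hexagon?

turn left 44°, forward 7.6 m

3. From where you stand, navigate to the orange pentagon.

turn left 7°, forward 2.0 m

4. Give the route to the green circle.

turn left 144°, forward 2.4 m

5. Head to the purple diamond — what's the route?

turn right 157°, forward 2.3 m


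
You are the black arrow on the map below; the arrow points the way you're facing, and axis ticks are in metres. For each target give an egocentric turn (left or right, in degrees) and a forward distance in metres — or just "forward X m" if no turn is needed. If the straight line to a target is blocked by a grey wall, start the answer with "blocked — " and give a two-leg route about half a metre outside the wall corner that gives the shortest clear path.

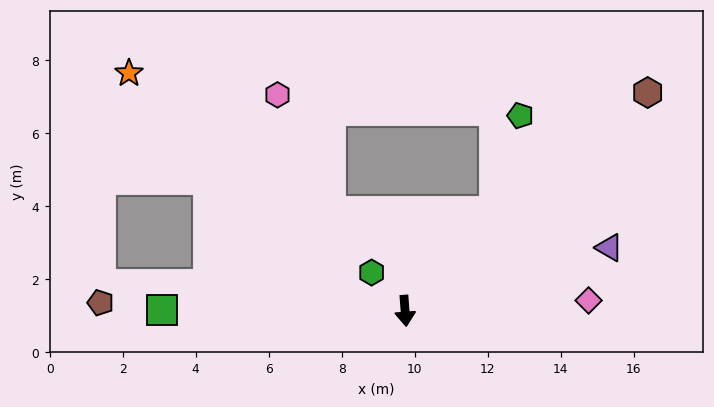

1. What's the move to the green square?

turn right 94°, forward 6.7 m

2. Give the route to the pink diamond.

turn left 89°, forward 5.0 m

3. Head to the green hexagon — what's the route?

turn right 143°, forward 1.4 m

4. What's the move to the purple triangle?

turn left 103°, forward 5.9 m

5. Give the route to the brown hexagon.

turn left 128°, forward 8.9 m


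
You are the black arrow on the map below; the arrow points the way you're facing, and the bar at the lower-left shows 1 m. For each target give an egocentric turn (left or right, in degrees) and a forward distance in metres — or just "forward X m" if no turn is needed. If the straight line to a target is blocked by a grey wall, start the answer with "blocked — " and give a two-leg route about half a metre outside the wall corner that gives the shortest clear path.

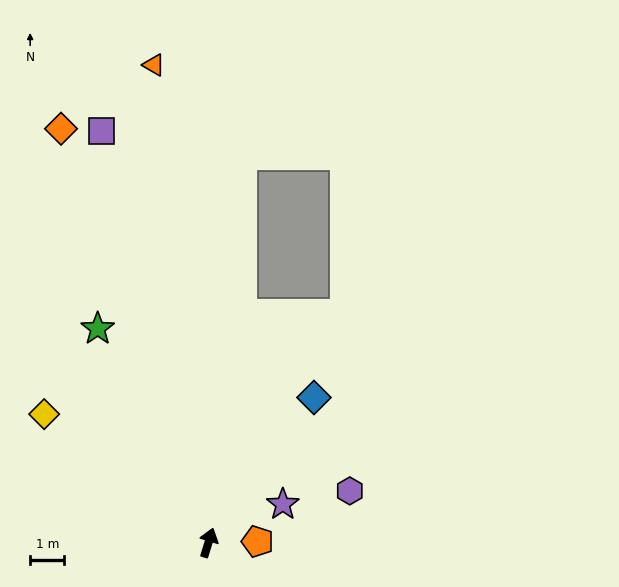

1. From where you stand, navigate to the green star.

turn left 45°, forward 7.1 m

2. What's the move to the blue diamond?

turn right 19°, forward 5.3 m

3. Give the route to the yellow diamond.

turn left 69°, forward 6.1 m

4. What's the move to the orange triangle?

turn left 24°, forward 14.1 m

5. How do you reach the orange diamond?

turn left 37°, forward 12.9 m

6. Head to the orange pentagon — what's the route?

turn right 71°, forward 1.4 m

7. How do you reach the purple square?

turn left 32°, forward 12.5 m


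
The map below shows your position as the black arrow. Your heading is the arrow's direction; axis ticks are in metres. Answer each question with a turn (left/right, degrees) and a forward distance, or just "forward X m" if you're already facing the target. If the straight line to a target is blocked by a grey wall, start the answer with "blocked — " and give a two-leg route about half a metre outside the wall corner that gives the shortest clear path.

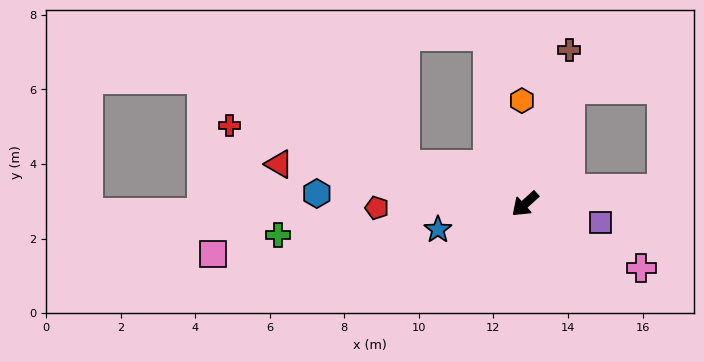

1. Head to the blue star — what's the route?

turn right 26°, forward 2.4 m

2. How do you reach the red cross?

turn right 57°, forward 8.2 m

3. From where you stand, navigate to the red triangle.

turn right 51°, forward 6.7 m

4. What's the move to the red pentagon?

turn right 41°, forward 4.0 m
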